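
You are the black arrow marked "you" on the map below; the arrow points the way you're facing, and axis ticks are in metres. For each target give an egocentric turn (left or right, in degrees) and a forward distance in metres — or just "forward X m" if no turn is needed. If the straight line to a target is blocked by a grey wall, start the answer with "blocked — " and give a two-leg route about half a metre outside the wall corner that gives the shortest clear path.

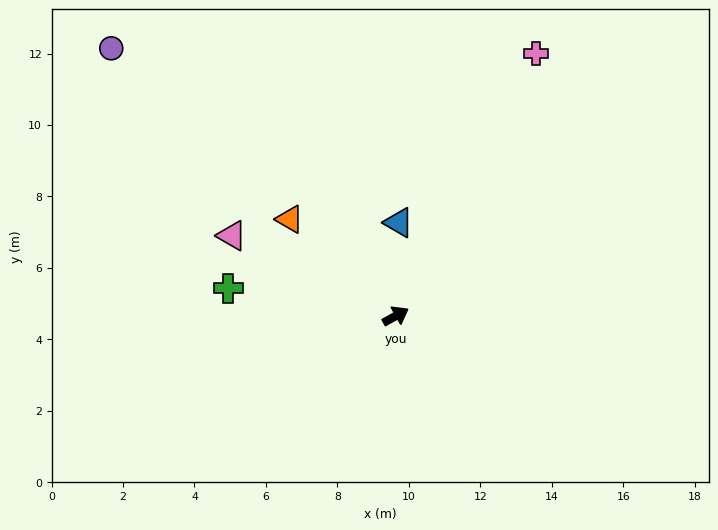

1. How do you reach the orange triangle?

turn left 108°, forward 4.0 m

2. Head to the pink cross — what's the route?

turn left 33°, forward 8.3 m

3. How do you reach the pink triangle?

turn left 125°, forward 5.1 m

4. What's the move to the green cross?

turn left 141°, forward 4.7 m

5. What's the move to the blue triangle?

turn left 59°, forward 2.6 m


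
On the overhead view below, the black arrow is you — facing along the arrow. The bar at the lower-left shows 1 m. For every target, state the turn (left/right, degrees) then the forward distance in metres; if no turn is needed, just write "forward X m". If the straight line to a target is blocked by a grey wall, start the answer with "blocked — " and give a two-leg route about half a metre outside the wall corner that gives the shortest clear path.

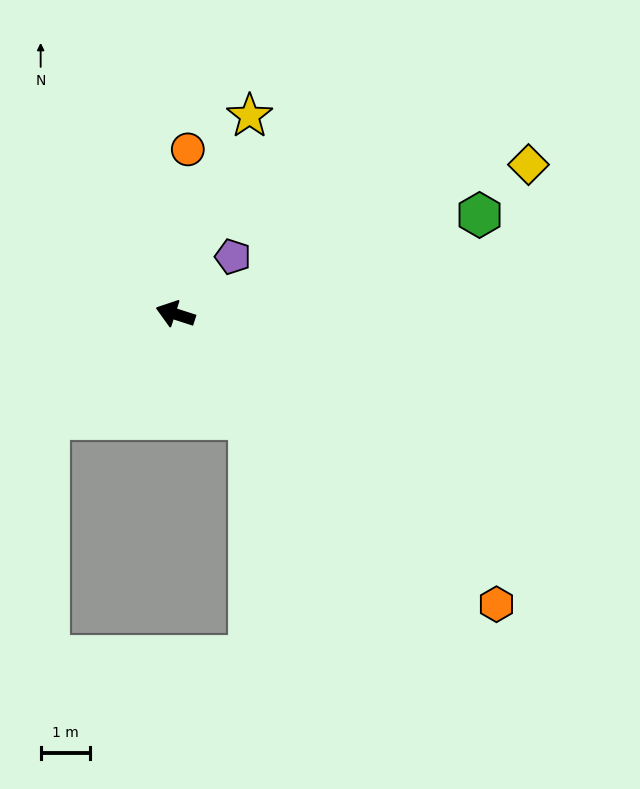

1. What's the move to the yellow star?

turn right 93°, forward 4.3 m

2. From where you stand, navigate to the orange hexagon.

turn left 156°, forward 8.8 m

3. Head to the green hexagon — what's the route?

turn right 144°, forward 6.5 m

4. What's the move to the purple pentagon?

turn right 117°, forward 1.6 m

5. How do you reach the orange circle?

turn right 76°, forward 3.4 m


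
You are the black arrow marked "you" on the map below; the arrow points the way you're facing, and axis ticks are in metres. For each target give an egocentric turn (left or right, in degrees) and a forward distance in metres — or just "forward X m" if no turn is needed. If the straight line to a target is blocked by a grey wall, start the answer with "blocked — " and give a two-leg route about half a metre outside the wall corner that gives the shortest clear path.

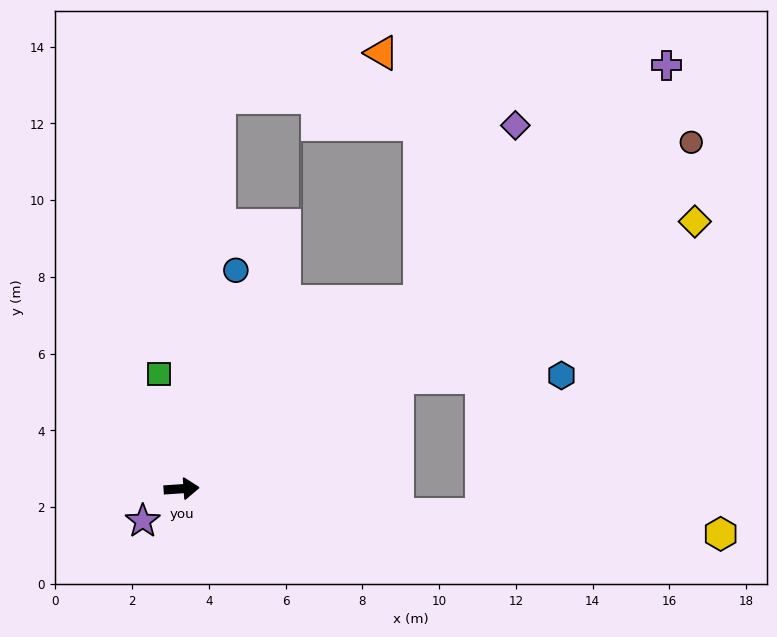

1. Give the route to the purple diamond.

blocked — turn left 34°, forward 7.9 m, then turn left 23°, forward 5.2 m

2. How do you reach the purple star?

turn right 144°, forward 1.3 m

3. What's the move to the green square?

turn left 97°, forward 3.0 m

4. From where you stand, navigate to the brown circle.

turn left 30°, forward 16.1 m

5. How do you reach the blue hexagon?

blocked — turn left 23°, forward 6.3 m, then turn right 26°, forward 4.3 m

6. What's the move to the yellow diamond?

turn left 24°, forward 15.1 m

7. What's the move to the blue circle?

turn left 72°, forward 5.9 m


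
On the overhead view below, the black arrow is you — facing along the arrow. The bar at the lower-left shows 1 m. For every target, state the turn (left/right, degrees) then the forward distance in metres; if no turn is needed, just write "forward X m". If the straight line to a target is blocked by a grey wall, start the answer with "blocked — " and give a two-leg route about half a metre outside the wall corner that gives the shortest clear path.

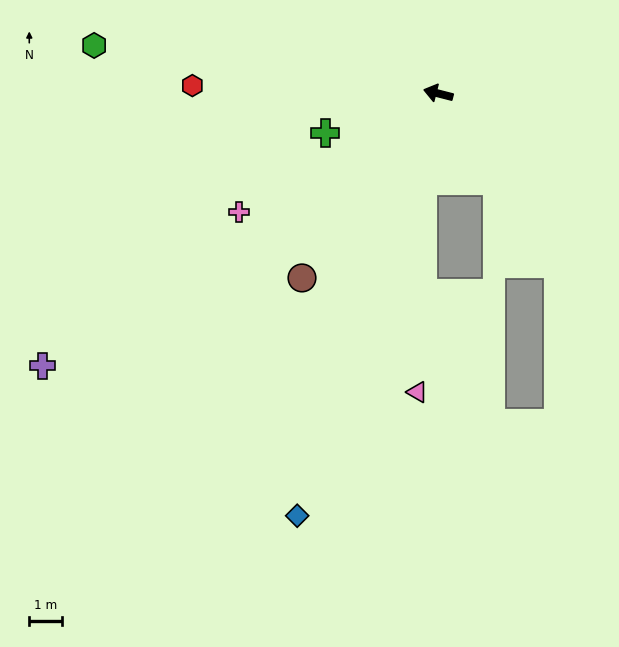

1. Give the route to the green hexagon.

turn left 6°, forward 10.6 m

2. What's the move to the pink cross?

turn left 45°, forward 7.1 m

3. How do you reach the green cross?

turn left 34°, forward 3.7 m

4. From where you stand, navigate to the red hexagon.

turn left 13°, forward 7.5 m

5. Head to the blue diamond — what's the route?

turn left 86°, forward 13.6 m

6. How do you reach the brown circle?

turn left 68°, forward 7.0 m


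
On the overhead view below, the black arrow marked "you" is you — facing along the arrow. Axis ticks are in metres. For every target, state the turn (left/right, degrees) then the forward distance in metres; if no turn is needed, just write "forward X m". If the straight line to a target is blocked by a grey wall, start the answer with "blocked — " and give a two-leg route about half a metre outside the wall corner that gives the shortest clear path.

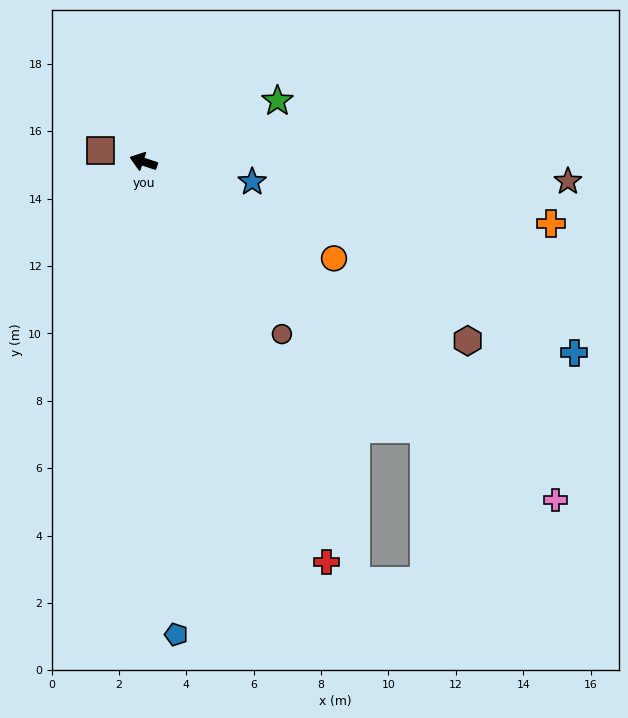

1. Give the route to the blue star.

turn right 172°, forward 3.3 m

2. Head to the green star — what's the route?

turn right 137°, forward 4.4 m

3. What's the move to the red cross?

turn left 133°, forward 13.1 m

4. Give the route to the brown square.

turn left 4°, forward 1.3 m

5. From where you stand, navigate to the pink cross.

turn left 159°, forward 15.8 m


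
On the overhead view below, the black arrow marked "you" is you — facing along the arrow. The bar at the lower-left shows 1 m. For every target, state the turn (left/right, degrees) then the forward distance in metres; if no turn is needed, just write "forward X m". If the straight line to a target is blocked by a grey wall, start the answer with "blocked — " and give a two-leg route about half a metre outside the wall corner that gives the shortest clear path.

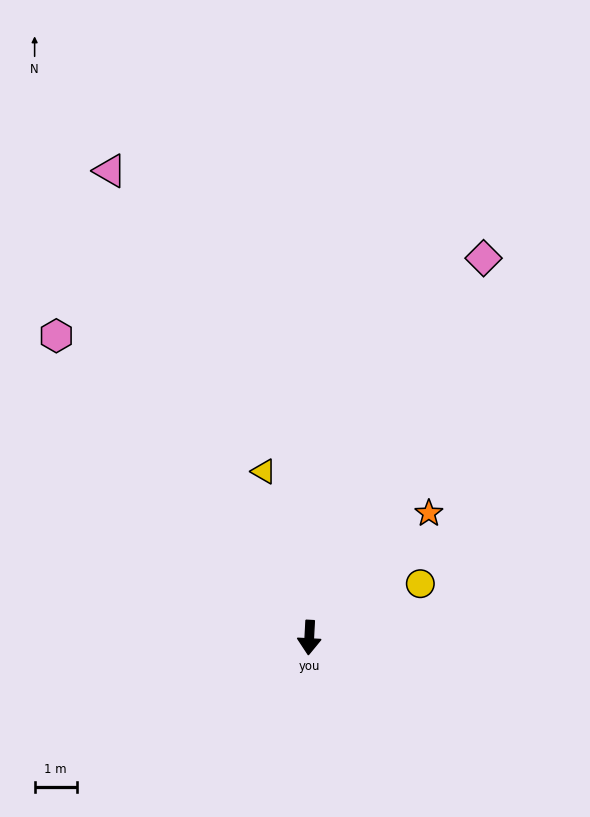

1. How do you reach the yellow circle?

turn left 119°, forward 2.9 m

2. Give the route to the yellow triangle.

turn right 162°, forward 4.1 m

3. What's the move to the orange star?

turn left 139°, forward 4.1 m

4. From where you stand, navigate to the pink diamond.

turn left 158°, forward 9.9 m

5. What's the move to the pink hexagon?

turn right 137°, forward 9.3 m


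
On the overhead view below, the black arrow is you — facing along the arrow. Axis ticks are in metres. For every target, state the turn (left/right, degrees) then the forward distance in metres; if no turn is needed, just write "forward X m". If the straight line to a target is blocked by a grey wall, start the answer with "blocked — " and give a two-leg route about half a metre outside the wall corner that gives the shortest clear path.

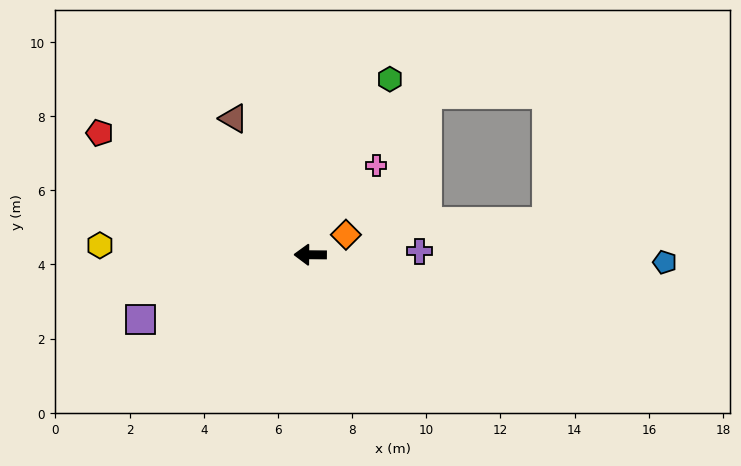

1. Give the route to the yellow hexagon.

turn right 2°, forward 5.7 m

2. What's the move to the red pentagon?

turn right 30°, forward 6.6 m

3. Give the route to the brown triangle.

turn right 60°, forward 4.2 m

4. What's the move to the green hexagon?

turn right 114°, forward 5.2 m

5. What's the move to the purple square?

turn left 21°, forward 4.9 m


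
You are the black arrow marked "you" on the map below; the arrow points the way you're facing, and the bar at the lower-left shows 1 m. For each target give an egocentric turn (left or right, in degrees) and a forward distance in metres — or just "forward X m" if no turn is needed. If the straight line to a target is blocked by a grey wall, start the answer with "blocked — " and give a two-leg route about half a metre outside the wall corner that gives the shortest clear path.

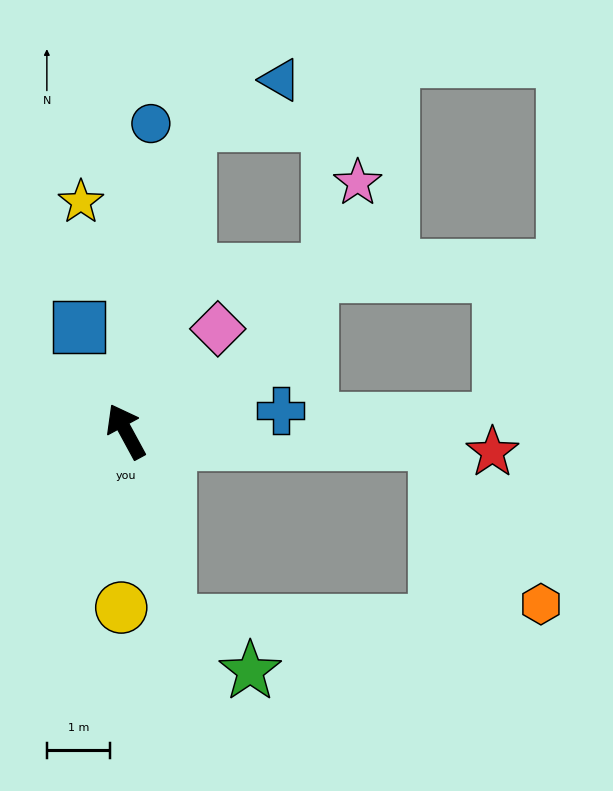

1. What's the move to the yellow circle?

turn left 150°, forward 2.8 m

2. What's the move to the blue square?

turn right 4°, forward 1.8 m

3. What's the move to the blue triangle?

blocked — turn right 40°, forward 5.0 m, then turn right 52°, forward 1.6 m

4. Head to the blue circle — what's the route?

turn right 33°, forward 4.9 m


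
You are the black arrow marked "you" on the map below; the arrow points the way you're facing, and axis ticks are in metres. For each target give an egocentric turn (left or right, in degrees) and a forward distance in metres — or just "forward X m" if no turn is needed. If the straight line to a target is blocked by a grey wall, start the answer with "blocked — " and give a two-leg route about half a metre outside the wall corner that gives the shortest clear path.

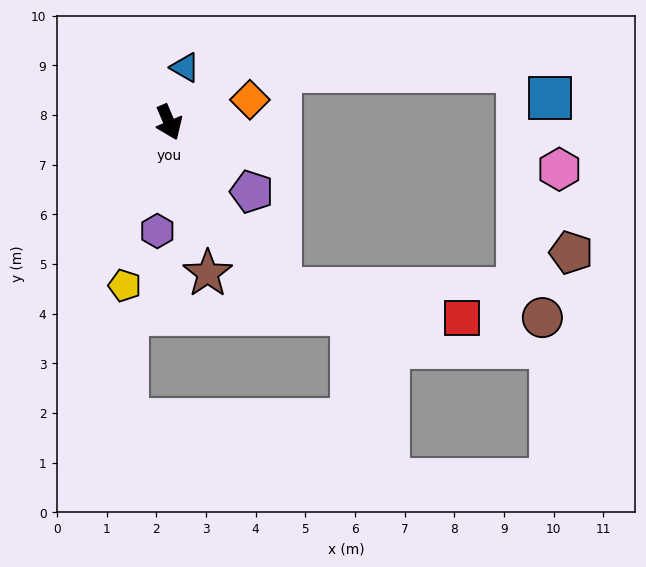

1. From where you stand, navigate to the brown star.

turn right 9°, forward 3.1 m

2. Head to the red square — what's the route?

blocked — turn left 11°, forward 4.0 m, then turn left 47°, forward 3.7 m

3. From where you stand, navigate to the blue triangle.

turn left 141°, forward 1.2 m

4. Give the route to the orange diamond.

turn left 83°, forward 1.7 m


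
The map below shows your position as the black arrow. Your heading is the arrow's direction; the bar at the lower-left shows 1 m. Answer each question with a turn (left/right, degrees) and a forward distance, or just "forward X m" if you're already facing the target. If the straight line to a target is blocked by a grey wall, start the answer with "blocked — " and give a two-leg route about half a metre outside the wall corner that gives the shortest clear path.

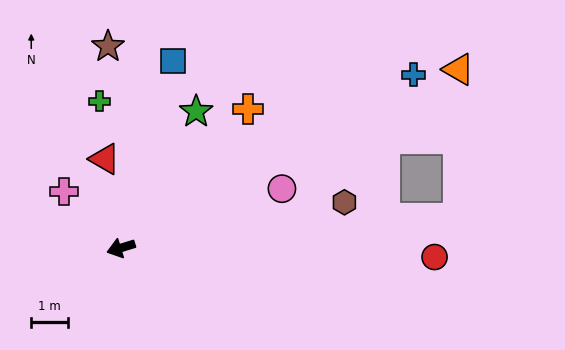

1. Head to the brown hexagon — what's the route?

turn left 174°, forward 6.3 m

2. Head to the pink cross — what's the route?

turn right 62°, forward 2.2 m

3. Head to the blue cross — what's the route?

turn right 166°, forward 9.3 m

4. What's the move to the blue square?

turn right 123°, forward 5.3 m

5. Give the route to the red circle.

turn left 161°, forward 8.6 m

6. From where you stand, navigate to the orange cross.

turn right 149°, forward 5.2 m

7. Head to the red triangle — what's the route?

turn right 97°, forward 2.5 m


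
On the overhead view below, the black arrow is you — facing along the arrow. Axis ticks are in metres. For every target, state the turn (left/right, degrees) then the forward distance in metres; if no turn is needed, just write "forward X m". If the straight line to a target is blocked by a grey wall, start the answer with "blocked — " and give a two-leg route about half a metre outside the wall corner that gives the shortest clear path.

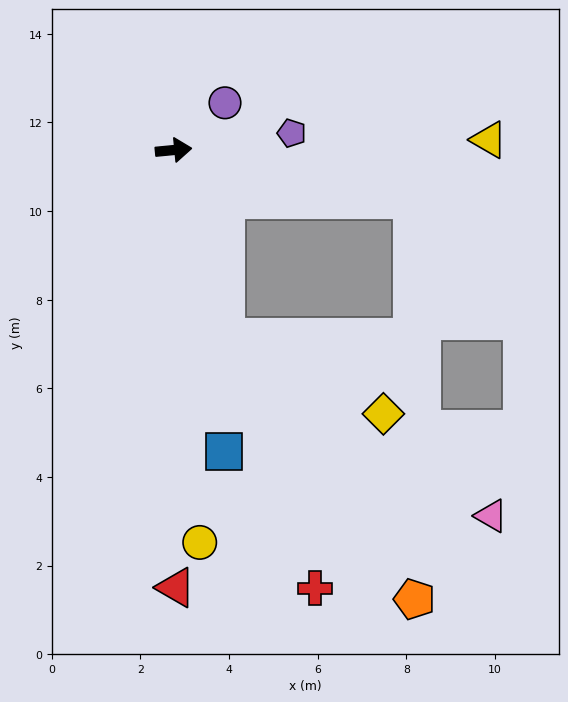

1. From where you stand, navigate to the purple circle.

turn left 37°, forward 1.6 m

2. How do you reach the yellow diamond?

blocked — turn right 80°, forward 4.4 m, then turn left 49°, forward 4.0 m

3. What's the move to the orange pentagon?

blocked — turn right 80°, forward 4.4 m, then turn left 20°, forward 7.3 m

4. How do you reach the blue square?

turn right 86°, forward 6.9 m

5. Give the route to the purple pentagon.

turn left 3°, forward 2.7 m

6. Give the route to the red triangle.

turn right 95°, forward 9.9 m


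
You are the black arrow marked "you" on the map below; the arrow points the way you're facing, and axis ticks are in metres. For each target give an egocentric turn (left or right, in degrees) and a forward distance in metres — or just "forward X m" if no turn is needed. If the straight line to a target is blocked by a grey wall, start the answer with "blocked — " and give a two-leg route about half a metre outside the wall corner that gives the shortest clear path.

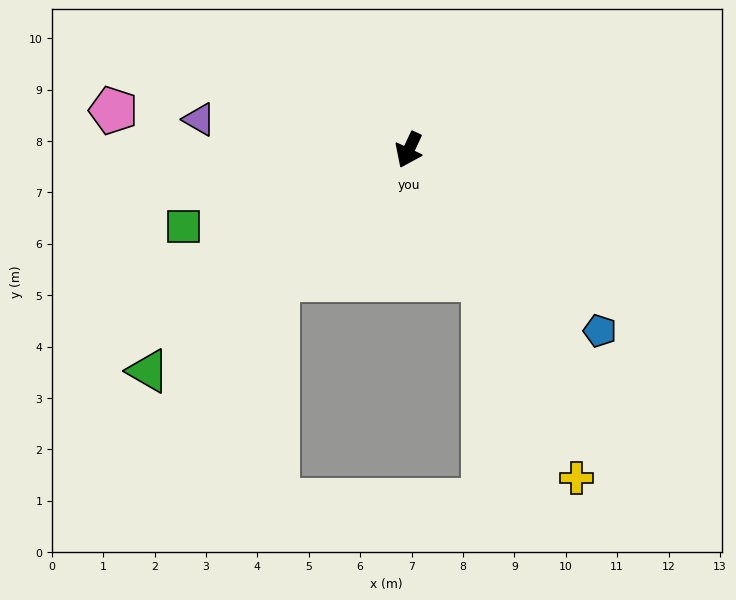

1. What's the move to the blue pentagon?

turn left 72°, forward 5.1 m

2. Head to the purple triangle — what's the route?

turn right 73°, forward 4.1 m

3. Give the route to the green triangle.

turn right 25°, forward 6.6 m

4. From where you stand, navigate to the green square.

turn right 46°, forward 4.6 m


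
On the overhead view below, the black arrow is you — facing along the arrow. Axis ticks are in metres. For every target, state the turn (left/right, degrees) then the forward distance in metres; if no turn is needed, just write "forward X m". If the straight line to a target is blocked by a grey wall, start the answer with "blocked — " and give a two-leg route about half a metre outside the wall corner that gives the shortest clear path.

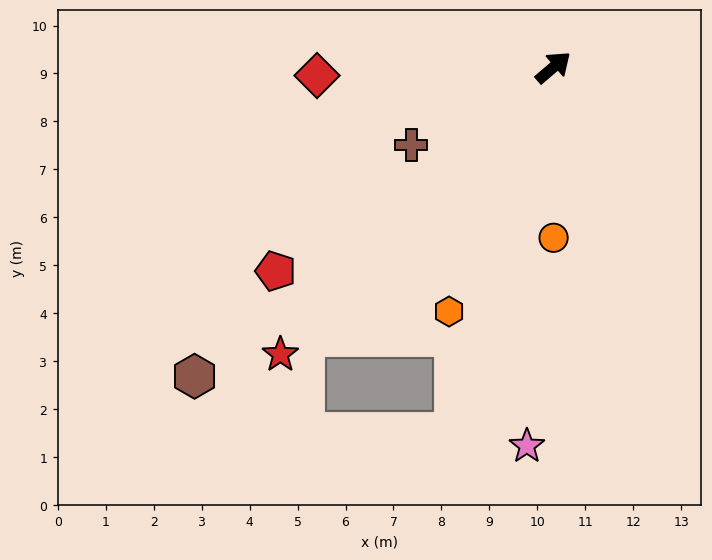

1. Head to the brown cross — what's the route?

turn left 168°, forward 3.4 m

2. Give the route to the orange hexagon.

turn right 154°, forward 5.5 m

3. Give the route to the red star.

turn right 174°, forward 8.3 m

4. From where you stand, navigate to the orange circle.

turn right 131°, forward 3.6 m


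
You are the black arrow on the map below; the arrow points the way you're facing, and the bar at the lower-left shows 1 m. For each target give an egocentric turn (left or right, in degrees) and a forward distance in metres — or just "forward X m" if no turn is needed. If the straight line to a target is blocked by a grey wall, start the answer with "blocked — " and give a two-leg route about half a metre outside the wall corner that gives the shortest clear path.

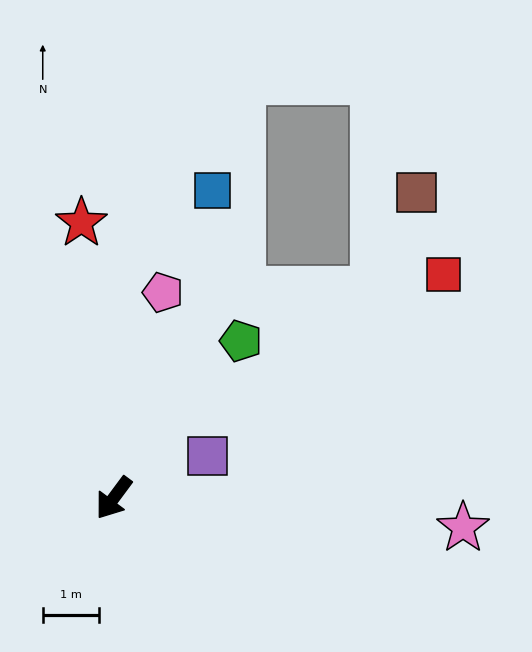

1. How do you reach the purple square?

turn left 151°, forward 1.8 m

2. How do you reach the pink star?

turn left 122°, forward 6.3 m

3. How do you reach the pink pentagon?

turn right 157°, forward 3.8 m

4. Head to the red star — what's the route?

turn right 137°, forward 5.0 m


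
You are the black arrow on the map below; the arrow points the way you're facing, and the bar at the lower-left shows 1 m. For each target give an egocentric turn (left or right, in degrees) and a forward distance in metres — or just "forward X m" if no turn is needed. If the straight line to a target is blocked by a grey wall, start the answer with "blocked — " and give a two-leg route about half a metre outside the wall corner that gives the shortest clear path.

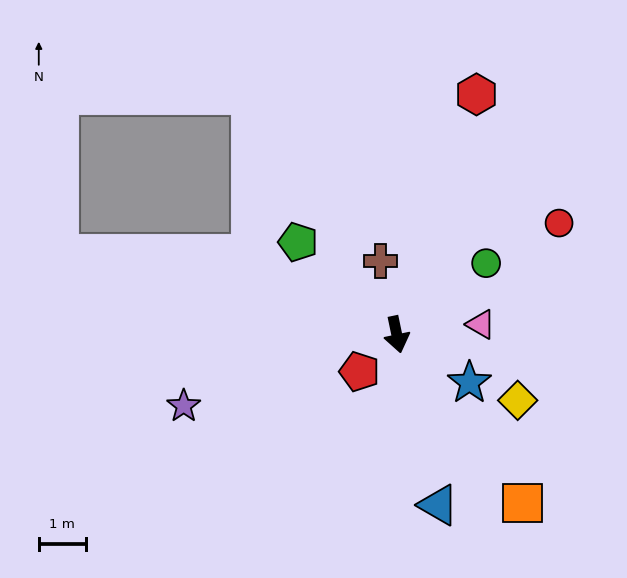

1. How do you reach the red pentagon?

turn right 57°, forward 1.1 m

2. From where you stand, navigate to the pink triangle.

turn left 85°, forward 1.8 m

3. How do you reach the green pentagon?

turn right 145°, forward 2.9 m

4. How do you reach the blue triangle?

forward 3.8 m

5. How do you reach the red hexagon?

turn left 150°, forward 5.4 m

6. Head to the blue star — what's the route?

turn left 45°, forward 1.9 m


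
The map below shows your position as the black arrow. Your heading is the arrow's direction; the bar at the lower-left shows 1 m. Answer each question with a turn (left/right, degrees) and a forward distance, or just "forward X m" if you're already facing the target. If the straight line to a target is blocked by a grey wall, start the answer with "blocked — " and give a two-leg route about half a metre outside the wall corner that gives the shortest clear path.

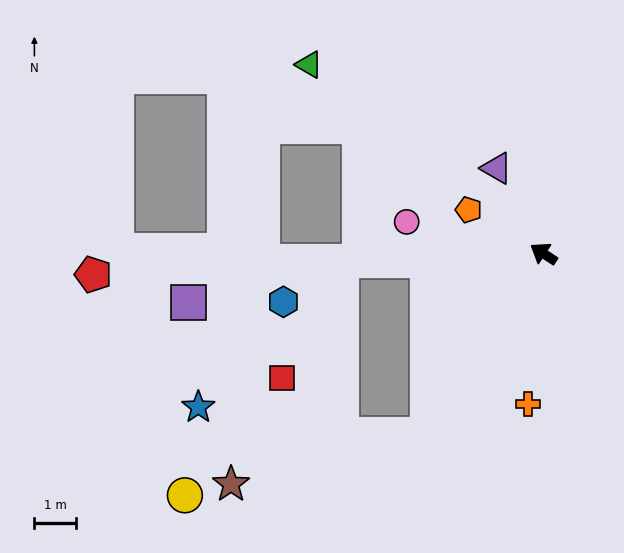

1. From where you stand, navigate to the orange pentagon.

turn left 3°, forward 2.1 m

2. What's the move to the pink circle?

turn left 20°, forward 3.4 m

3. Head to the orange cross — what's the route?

turn left 117°, forward 3.6 m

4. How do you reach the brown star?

blocked — turn left 91°, forward 5.2 m, then turn right 44°, forward 4.9 m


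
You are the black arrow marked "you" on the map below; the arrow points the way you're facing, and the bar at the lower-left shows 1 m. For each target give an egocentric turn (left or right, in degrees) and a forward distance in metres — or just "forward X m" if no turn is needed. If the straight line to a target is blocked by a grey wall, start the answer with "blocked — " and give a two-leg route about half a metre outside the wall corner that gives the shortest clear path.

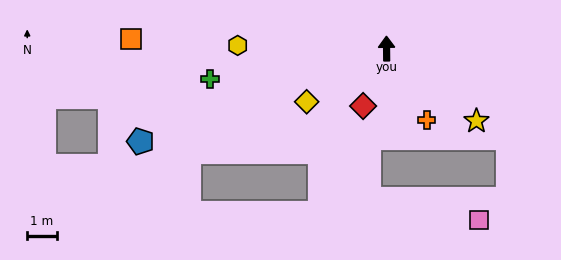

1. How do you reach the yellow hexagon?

turn left 88°, forward 5.1 m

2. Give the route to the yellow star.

turn right 129°, forward 3.9 m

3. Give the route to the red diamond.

turn left 157°, forward 2.1 m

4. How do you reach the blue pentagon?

turn left 110°, forward 9.0 m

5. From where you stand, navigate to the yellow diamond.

turn left 123°, forward 3.3 m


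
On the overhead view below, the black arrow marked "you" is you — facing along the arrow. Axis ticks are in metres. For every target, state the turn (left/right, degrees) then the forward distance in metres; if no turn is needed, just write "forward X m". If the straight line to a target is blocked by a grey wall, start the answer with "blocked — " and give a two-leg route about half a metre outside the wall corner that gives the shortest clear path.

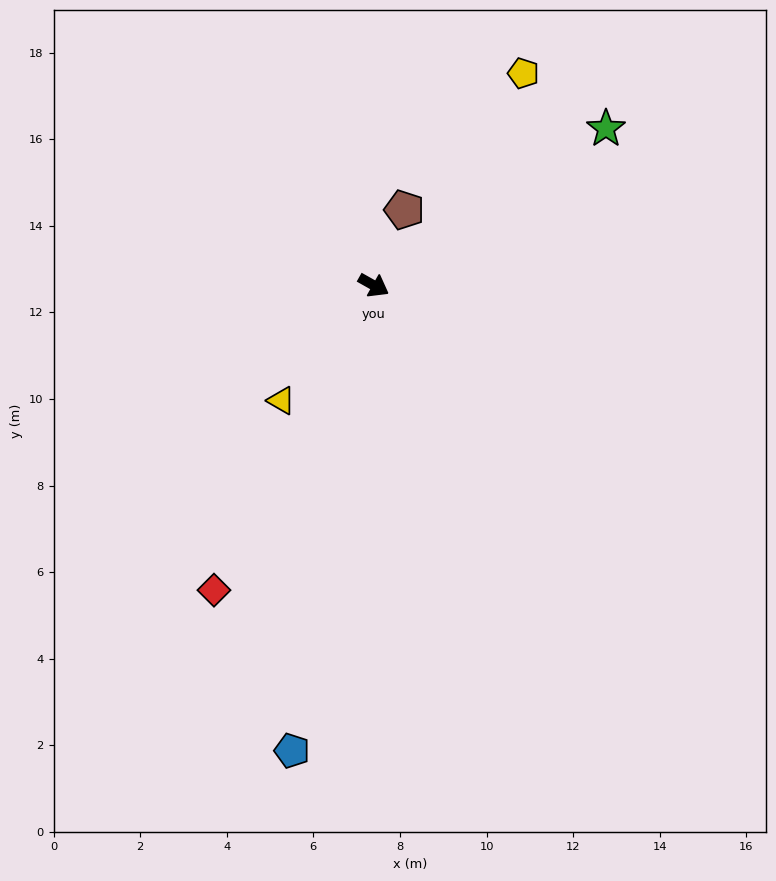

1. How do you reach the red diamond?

turn right 88°, forward 7.9 m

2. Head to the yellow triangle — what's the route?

turn right 99°, forward 3.4 m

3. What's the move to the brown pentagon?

turn left 97°, forward 1.9 m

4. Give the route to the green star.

turn left 63°, forward 6.5 m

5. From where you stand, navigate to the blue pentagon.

turn right 71°, forward 10.9 m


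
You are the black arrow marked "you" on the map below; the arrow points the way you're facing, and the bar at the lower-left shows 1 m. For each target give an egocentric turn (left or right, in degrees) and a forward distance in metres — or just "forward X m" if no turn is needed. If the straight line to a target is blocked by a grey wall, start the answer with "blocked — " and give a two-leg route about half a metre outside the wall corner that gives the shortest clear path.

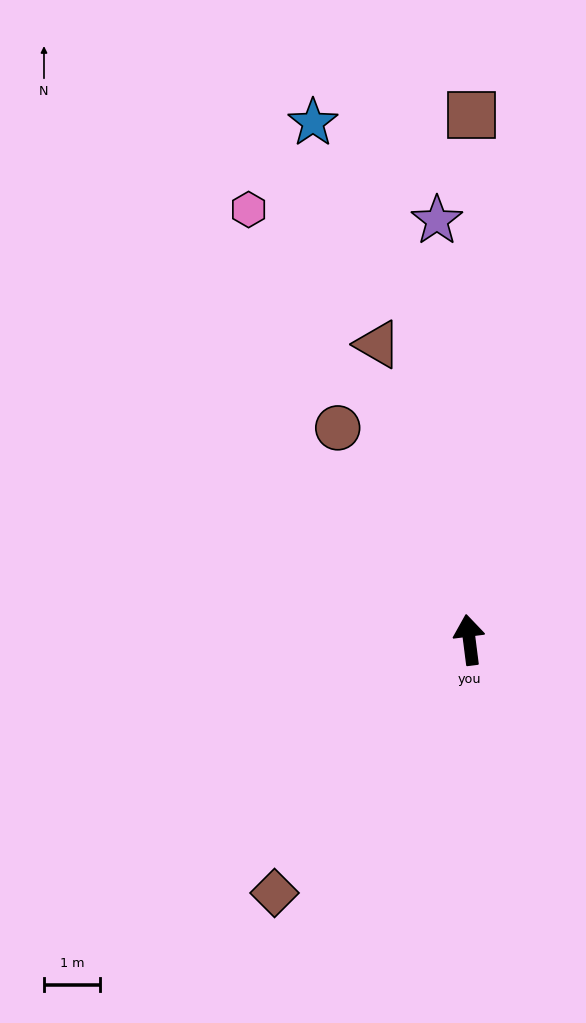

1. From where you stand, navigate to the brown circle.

turn left 25°, forward 4.4 m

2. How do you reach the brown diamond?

turn left 135°, forward 5.7 m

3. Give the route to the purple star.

turn right 3°, forward 7.5 m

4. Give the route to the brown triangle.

turn left 10°, forward 5.5 m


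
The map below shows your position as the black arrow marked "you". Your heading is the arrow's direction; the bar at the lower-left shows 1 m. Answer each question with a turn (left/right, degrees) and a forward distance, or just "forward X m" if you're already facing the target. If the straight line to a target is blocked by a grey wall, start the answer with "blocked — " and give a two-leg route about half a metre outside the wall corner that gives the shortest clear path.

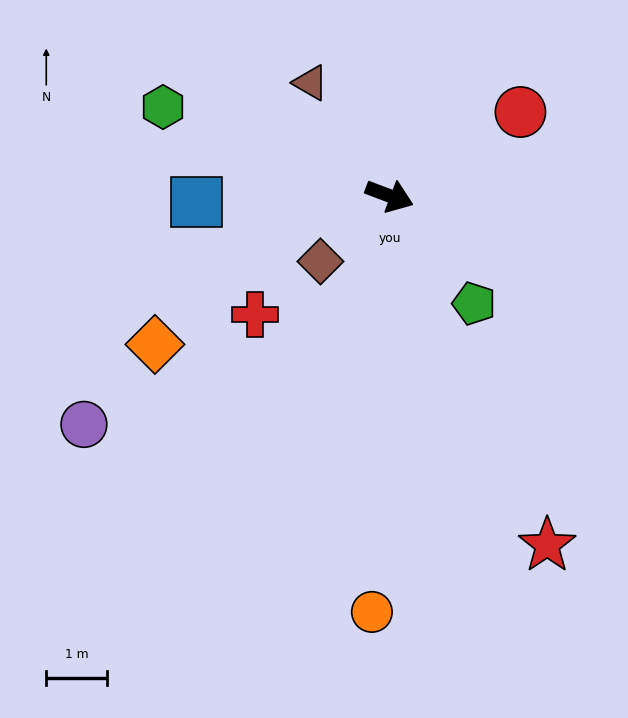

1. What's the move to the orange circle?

turn right 72°, forward 6.9 m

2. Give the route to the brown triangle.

turn left 146°, forward 2.3 m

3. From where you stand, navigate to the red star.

turn right 45°, forward 6.3 m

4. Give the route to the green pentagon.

turn right 31°, forward 2.3 m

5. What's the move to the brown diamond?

turn right 116°, forward 1.6 m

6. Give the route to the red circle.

turn left 53°, forward 2.6 m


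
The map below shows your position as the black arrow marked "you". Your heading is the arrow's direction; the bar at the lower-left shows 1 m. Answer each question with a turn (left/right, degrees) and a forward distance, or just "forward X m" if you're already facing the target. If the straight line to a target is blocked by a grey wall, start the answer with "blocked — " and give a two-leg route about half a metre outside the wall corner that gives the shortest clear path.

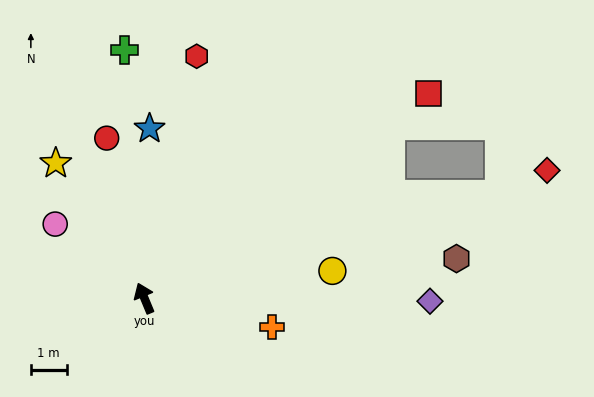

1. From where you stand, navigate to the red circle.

turn right 9°, forward 4.6 m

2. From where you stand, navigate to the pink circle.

turn left 28°, forward 3.2 m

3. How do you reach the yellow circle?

turn right 104°, forward 5.3 m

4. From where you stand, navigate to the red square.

turn right 77°, forward 9.8 m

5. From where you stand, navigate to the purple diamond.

turn right 113°, forward 8.0 m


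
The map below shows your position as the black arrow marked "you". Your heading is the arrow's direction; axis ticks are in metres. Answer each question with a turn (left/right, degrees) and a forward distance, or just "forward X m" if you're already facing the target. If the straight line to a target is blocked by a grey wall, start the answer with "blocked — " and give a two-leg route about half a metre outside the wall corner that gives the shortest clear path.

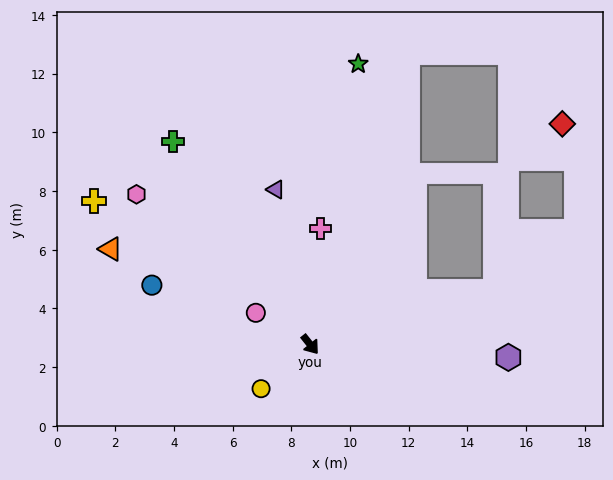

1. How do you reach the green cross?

turn left 176°, forward 8.3 m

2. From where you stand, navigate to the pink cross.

turn left 136°, forward 4.0 m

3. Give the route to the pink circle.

turn right 159°, forward 2.1 m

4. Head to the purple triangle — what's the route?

turn left 154°, forward 5.4 m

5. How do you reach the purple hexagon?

turn left 48°, forward 6.8 m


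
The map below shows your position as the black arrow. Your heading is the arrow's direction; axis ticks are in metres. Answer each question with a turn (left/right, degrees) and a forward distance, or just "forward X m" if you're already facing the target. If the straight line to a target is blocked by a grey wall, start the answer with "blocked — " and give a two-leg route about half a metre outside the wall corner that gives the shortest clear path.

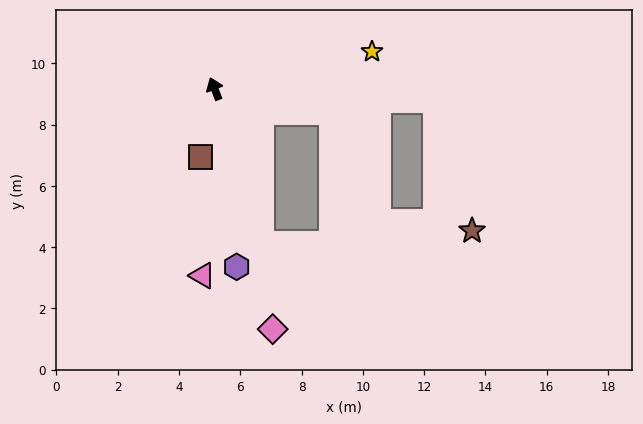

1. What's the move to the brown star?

blocked — turn right 114°, forward 7.2 m, then turn right 72°, forward 4.4 m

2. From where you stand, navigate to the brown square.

turn left 147°, forward 2.3 m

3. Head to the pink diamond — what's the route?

turn left 172°, forward 8.1 m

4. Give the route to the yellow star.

turn right 98°, forward 5.3 m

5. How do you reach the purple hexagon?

turn left 166°, forward 5.9 m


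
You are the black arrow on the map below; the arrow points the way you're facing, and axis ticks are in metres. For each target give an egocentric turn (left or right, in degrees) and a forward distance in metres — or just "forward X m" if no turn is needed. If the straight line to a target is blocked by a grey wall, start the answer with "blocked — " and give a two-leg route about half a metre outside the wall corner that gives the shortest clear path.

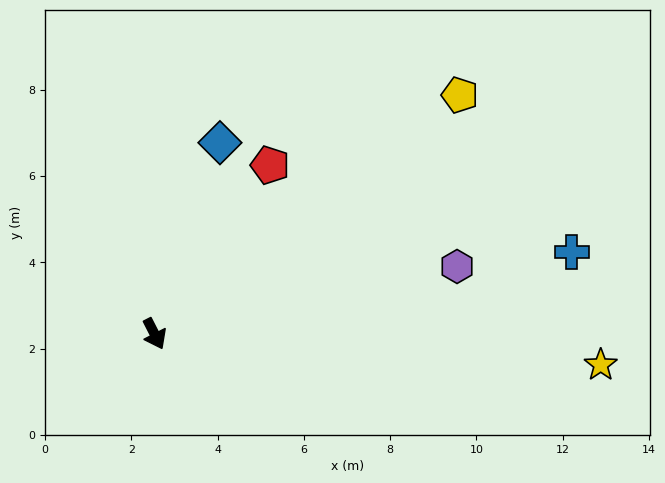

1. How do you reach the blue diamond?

turn left 134°, forward 4.7 m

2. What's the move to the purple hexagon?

turn left 76°, forward 7.2 m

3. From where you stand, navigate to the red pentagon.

turn left 119°, forward 4.7 m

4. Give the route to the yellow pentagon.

turn left 101°, forward 9.0 m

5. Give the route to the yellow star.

turn left 59°, forward 10.4 m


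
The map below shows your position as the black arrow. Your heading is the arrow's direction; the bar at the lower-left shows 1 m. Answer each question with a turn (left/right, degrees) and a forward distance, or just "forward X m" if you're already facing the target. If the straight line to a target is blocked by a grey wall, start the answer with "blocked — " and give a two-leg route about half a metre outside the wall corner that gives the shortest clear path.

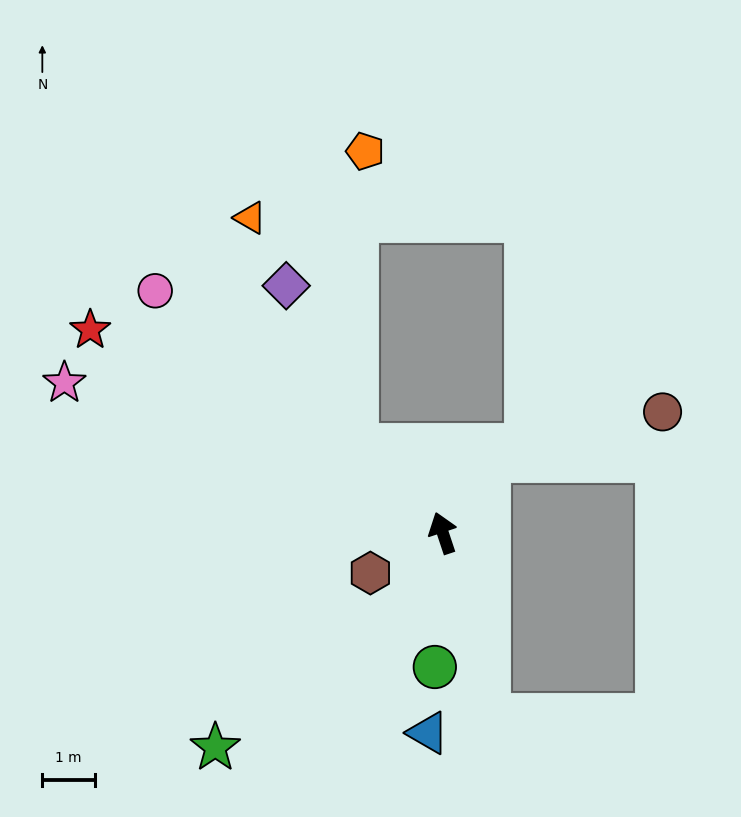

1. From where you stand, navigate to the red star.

turn left 42°, forward 7.8 m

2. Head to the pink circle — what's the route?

turn left 32°, forward 7.2 m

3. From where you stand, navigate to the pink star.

turn left 50°, forward 7.8 m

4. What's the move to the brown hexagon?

turn left 101°, forward 1.6 m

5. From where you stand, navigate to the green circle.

turn left 158°, forward 2.6 m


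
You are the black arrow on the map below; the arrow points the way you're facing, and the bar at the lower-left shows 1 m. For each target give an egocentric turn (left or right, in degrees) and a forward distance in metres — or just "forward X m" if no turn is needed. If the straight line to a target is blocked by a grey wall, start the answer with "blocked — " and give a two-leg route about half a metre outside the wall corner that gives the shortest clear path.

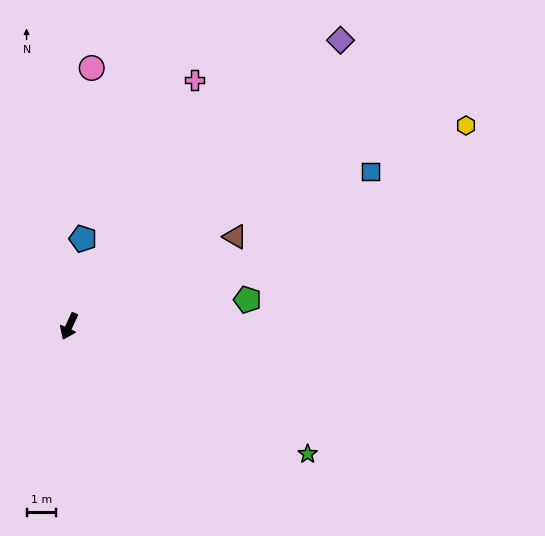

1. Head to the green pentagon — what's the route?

turn left 123°, forward 6.1 m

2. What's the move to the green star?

turn left 86°, forward 9.2 m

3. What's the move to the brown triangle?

turn left 143°, forward 6.4 m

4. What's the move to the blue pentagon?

turn right 164°, forward 3.0 m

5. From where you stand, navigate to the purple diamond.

turn left 161°, forward 13.3 m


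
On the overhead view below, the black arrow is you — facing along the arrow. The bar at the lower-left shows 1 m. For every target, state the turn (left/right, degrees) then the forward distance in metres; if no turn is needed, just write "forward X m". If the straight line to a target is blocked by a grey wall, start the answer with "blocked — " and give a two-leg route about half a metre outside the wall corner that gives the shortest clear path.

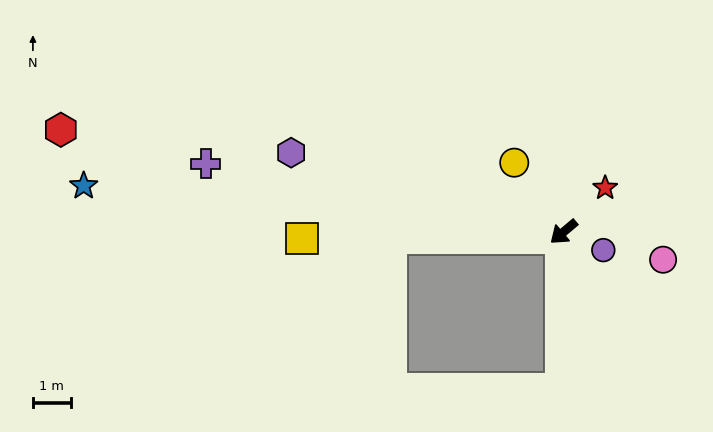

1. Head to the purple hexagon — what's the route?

turn right 56°, forward 7.5 m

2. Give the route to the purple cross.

turn right 51°, forward 9.7 m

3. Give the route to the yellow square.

turn right 39°, forward 6.9 m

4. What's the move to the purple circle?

turn left 115°, forward 1.2 m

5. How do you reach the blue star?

turn right 46°, forward 12.8 m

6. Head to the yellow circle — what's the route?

turn right 95°, forward 2.3 m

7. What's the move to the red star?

turn right 174°, forward 1.6 m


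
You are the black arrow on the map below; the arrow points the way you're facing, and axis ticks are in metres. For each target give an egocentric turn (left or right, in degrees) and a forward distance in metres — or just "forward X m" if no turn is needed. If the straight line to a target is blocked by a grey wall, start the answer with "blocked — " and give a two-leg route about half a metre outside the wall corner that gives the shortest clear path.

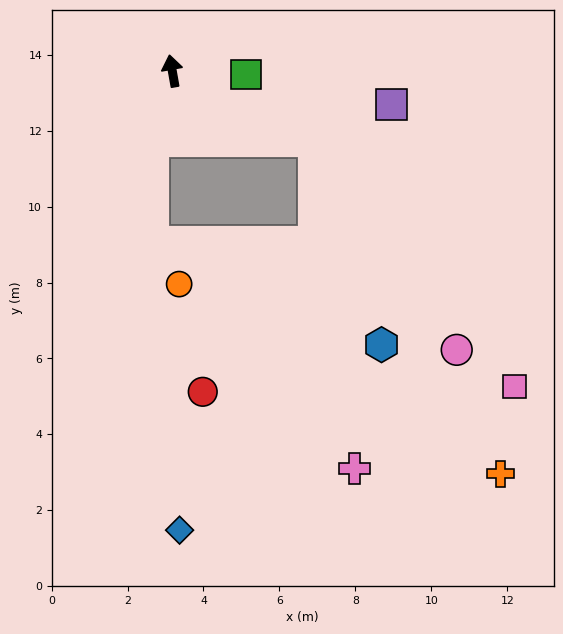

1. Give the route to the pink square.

blocked — turn right 126°, forward 4.2 m, then turn right 25°, forward 8.4 m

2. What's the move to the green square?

turn right 103°, forward 1.9 m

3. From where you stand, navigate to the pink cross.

blocked — turn right 126°, forward 4.2 m, then turn right 57°, forward 8.7 m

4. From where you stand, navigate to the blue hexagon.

blocked — turn right 126°, forward 4.2 m, then turn right 46°, forward 5.7 m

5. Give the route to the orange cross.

blocked — turn right 126°, forward 4.2 m, then turn right 35°, forward 10.1 m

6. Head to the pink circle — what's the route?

blocked — turn right 126°, forward 4.2 m, then turn right 30°, forward 6.7 m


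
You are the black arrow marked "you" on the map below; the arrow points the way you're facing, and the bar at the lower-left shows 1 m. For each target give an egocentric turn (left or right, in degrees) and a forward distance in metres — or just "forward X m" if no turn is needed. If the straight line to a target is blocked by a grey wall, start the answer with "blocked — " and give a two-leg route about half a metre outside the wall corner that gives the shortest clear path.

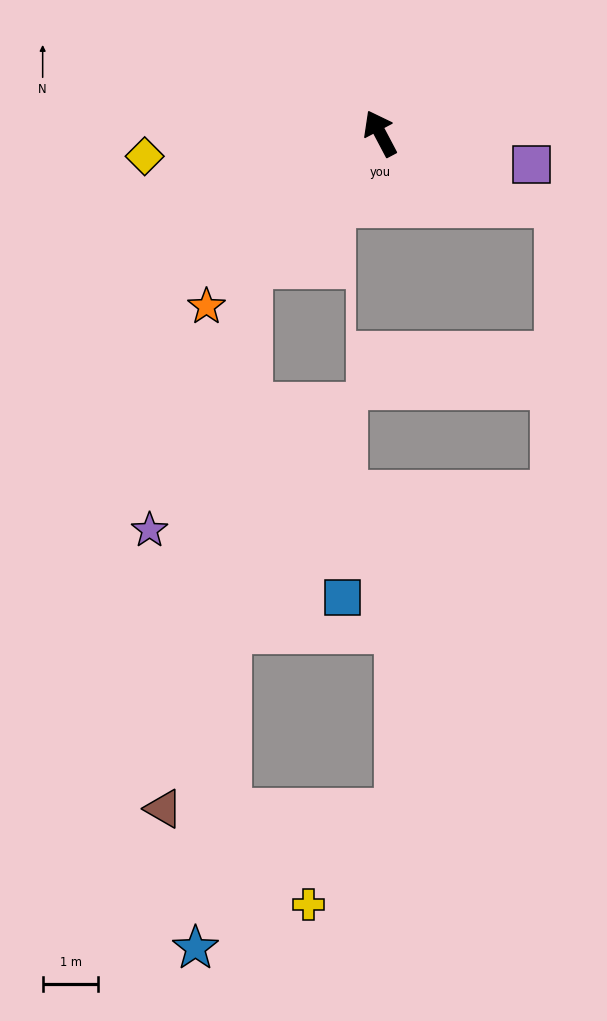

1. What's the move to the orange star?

turn left 107°, forward 4.4 m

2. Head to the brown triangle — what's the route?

blocked — turn left 107°, forward 3.3 m, then turn left 36°, forward 9.9 m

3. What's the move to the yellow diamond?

turn left 68°, forward 4.2 m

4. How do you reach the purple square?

turn right 130°, forward 2.8 m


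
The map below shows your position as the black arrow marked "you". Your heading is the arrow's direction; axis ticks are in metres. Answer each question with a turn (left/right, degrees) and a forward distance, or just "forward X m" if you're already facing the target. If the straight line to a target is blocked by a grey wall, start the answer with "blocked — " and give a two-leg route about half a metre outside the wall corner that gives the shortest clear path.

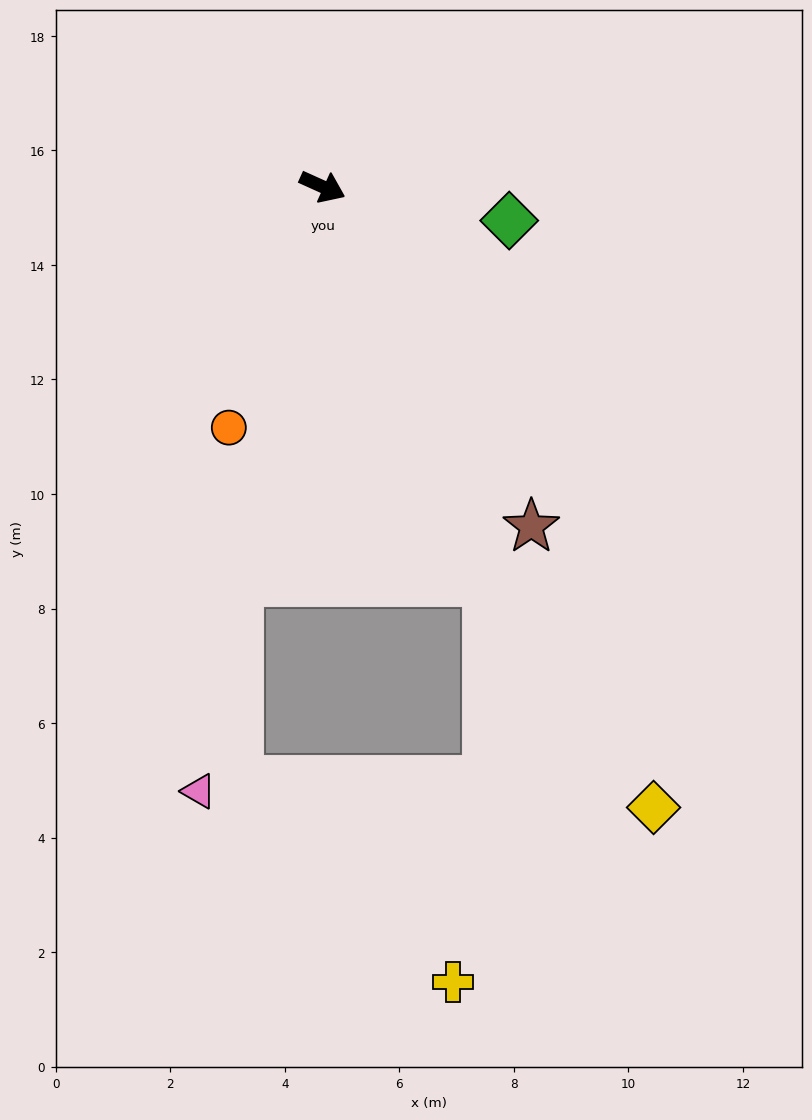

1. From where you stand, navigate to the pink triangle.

turn right 77°, forward 10.8 m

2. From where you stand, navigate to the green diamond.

turn left 14°, forward 3.3 m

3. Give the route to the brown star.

turn right 34°, forward 7.0 m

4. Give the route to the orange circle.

turn right 87°, forward 4.5 m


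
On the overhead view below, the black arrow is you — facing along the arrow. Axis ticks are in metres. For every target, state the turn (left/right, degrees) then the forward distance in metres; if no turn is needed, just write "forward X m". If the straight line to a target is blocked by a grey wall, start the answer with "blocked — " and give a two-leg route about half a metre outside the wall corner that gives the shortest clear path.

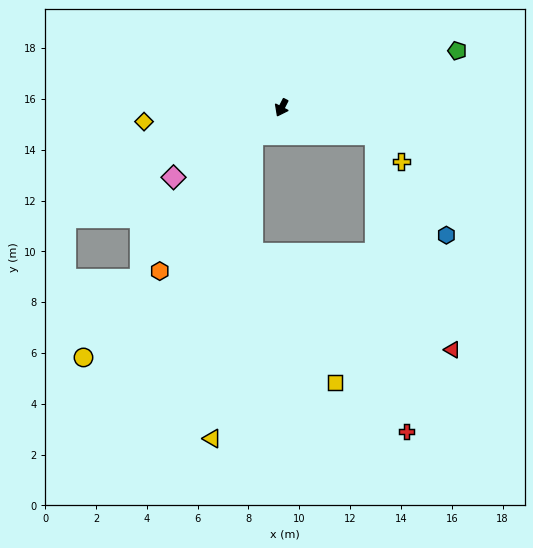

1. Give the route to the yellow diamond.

turn right 57°, forward 5.4 m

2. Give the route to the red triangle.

blocked — turn left 101°, forward 3.8 m, then turn right 54°, forward 9.0 m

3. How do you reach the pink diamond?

turn right 30°, forward 5.1 m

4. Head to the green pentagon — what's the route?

turn left 135°, forward 7.3 m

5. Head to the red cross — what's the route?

blocked — turn left 101°, forward 3.8 m, then turn right 68°, forward 11.8 m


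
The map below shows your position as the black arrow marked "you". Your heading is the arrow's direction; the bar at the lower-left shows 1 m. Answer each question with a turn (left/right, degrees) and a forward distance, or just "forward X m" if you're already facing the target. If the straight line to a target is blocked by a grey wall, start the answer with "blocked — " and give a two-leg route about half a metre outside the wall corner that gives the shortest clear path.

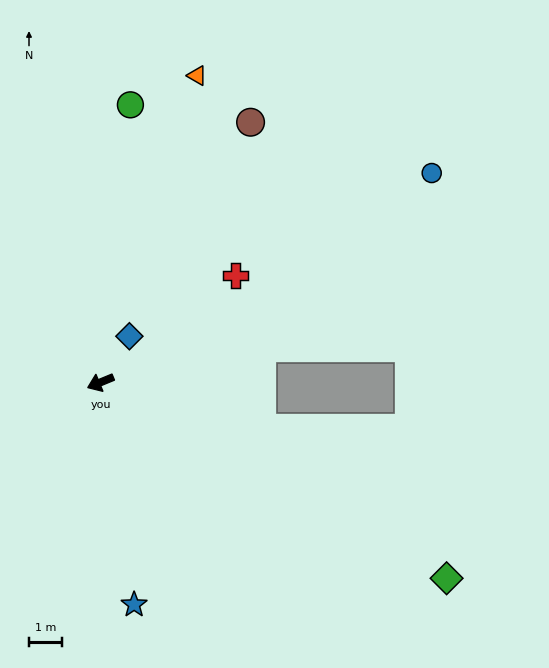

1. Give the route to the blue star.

turn left 76°, forward 6.7 m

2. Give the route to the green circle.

turn right 119°, forward 8.3 m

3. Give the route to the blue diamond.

turn right 145°, forward 1.6 m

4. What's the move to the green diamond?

turn left 128°, forward 11.9 m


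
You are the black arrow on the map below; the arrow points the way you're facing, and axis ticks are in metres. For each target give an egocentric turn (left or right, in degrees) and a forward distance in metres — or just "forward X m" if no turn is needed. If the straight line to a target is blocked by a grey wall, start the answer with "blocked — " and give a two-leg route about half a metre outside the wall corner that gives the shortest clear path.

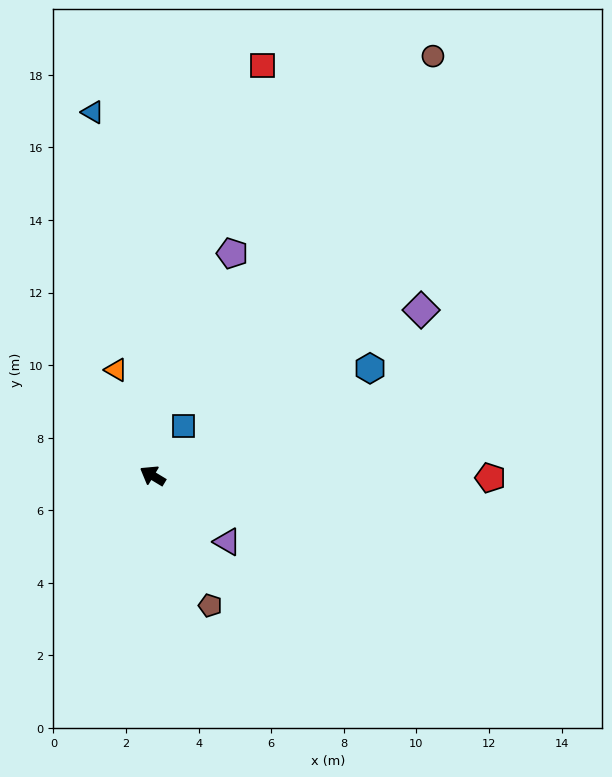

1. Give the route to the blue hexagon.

turn right 123°, forward 6.7 m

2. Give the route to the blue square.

turn right 90°, forward 1.6 m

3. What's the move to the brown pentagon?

turn left 145°, forward 3.9 m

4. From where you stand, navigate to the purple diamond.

turn right 117°, forward 8.7 m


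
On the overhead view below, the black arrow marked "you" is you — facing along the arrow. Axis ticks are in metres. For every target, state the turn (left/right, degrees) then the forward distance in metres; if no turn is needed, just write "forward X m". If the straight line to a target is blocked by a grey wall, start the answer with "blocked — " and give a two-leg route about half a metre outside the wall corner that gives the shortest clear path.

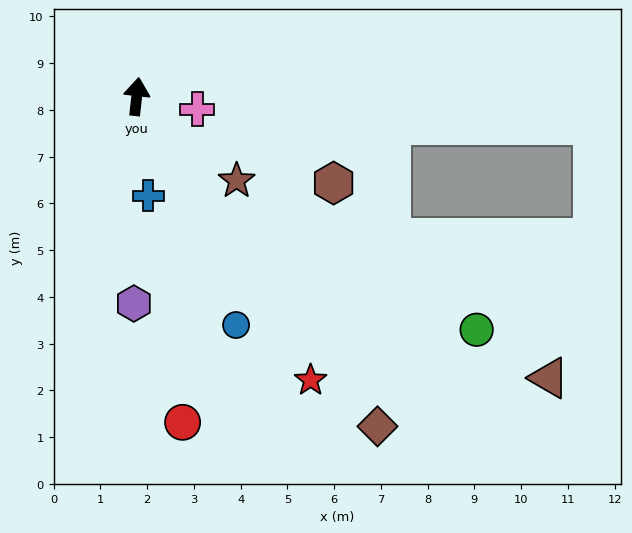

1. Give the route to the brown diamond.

turn right 138°, forward 8.7 m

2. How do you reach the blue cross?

turn right 167°, forward 2.1 m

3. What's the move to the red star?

turn right 142°, forward 7.1 m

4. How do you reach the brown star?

turn right 124°, forward 2.8 m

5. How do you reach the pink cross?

turn right 96°, forward 1.3 m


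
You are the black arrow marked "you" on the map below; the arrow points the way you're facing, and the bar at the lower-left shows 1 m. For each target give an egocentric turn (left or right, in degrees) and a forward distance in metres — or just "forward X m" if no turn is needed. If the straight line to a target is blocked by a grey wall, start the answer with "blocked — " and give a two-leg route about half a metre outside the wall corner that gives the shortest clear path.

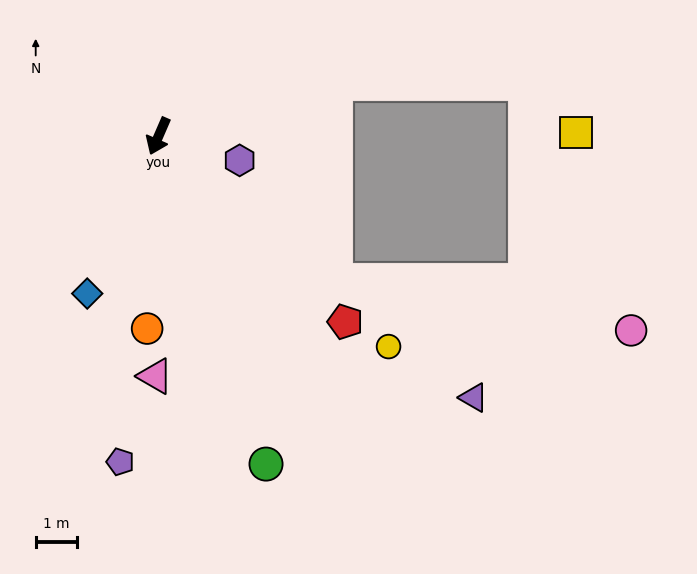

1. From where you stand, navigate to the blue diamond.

forward 4.2 m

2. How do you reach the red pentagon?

turn left 69°, forward 6.4 m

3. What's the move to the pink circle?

blocked — turn left 74°, forward 5.5 m, then turn left 30°, forward 7.3 m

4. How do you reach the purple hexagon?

turn left 97°, forward 2.1 m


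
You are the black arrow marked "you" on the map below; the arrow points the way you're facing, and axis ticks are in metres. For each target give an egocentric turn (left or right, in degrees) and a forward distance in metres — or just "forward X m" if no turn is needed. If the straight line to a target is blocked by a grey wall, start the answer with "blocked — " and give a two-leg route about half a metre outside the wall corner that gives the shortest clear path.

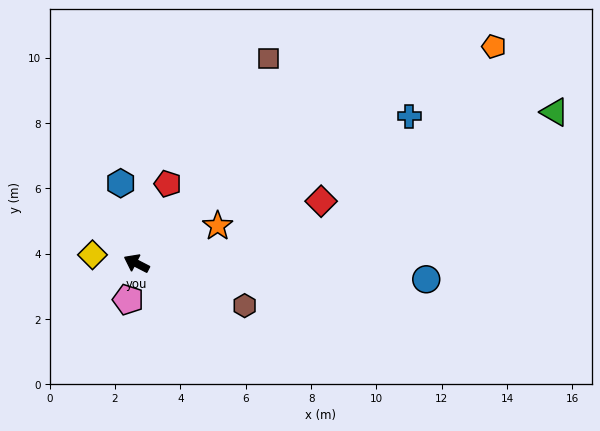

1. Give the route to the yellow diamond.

turn left 16°, forward 1.4 m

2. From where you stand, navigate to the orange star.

turn right 128°, forward 2.7 m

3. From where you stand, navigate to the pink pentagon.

turn left 104°, forward 1.1 m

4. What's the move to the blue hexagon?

turn right 52°, forward 2.5 m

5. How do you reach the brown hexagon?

turn right 174°, forward 3.6 m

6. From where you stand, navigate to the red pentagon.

turn right 84°, forward 2.6 m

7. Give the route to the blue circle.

turn right 156°, forward 8.9 m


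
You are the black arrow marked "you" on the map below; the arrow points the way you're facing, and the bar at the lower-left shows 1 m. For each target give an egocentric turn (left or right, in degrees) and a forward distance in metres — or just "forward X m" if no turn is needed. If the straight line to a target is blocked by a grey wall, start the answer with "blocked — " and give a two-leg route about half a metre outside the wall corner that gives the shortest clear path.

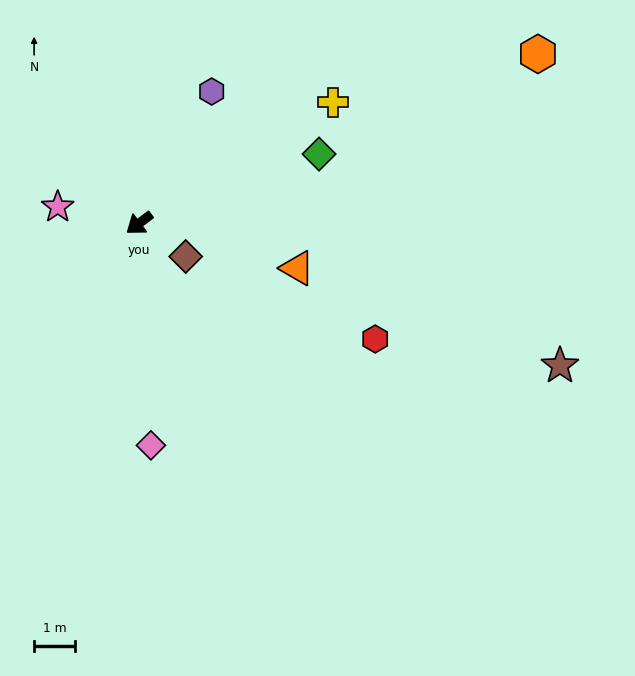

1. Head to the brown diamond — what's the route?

turn left 107°, forward 1.4 m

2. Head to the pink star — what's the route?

turn right 48°, forward 2.0 m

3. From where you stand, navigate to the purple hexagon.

turn right 156°, forward 3.7 m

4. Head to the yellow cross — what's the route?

turn left 175°, forward 5.6 m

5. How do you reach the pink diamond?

turn left 56°, forward 5.5 m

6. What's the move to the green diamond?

turn left 164°, forward 4.8 m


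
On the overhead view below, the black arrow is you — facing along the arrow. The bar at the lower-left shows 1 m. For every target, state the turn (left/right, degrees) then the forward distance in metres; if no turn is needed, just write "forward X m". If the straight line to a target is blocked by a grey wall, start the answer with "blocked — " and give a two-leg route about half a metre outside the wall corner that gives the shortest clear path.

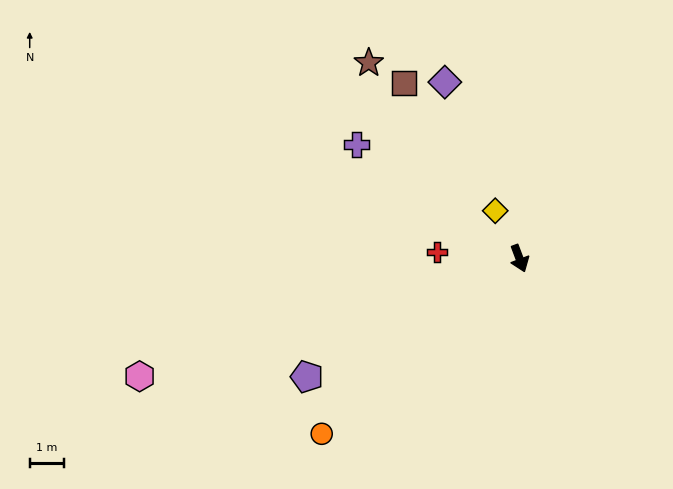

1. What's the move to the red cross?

turn right 115°, forward 2.4 m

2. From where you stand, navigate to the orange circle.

turn right 69°, forward 7.6 m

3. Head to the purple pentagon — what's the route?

turn right 82°, forward 7.0 m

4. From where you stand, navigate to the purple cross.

turn right 146°, forward 5.7 m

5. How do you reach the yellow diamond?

turn right 174°, forward 1.5 m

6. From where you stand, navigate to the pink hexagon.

turn right 93°, forward 11.5 m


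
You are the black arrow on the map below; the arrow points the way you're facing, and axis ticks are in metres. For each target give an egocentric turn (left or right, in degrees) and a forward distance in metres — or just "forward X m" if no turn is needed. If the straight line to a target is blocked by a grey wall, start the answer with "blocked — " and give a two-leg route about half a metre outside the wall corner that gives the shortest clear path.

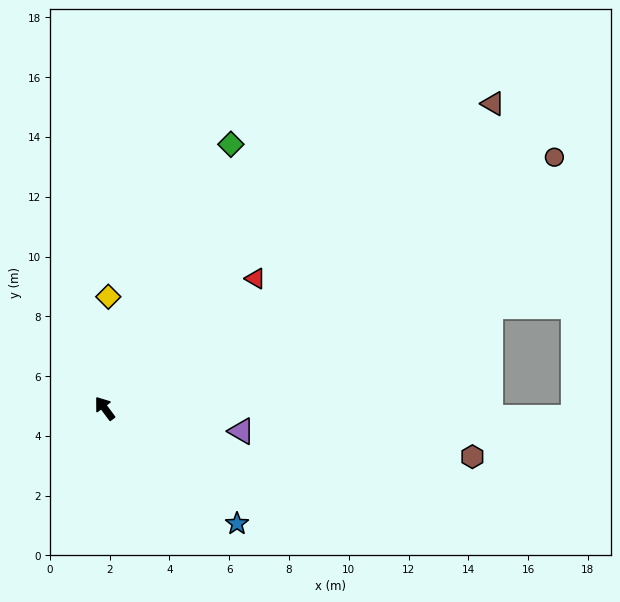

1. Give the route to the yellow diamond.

turn right 39°, forward 3.7 m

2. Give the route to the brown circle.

turn right 98°, forward 17.2 m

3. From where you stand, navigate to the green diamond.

turn right 62°, forward 9.8 m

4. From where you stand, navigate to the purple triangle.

turn right 136°, forward 4.6 m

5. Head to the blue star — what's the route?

turn right 168°, forward 5.9 m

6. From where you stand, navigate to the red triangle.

turn right 86°, forward 6.7 m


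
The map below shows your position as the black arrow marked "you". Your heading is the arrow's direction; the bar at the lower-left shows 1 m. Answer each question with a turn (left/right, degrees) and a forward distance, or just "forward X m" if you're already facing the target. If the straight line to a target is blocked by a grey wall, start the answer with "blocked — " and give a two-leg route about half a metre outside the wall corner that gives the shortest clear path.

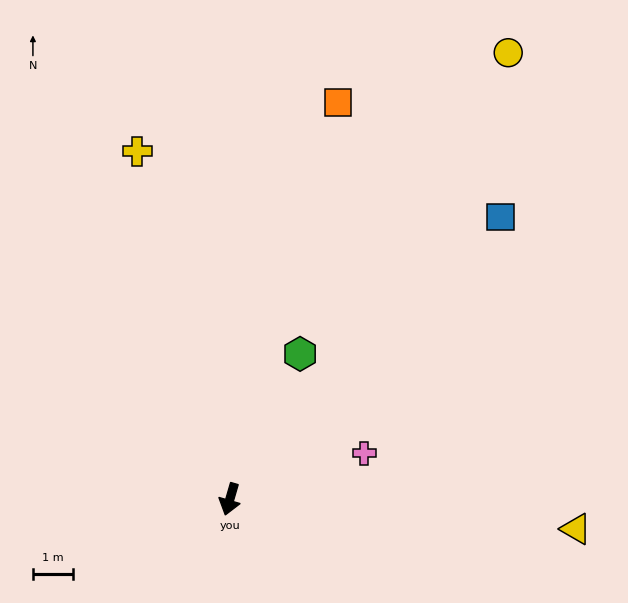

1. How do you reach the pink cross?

turn left 125°, forward 3.6 m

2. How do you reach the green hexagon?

turn left 170°, forward 4.1 m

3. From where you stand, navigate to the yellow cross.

turn right 149°, forward 9.0 m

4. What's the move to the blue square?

turn left 152°, forward 9.8 m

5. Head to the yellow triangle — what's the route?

turn left 101°, forward 8.7 m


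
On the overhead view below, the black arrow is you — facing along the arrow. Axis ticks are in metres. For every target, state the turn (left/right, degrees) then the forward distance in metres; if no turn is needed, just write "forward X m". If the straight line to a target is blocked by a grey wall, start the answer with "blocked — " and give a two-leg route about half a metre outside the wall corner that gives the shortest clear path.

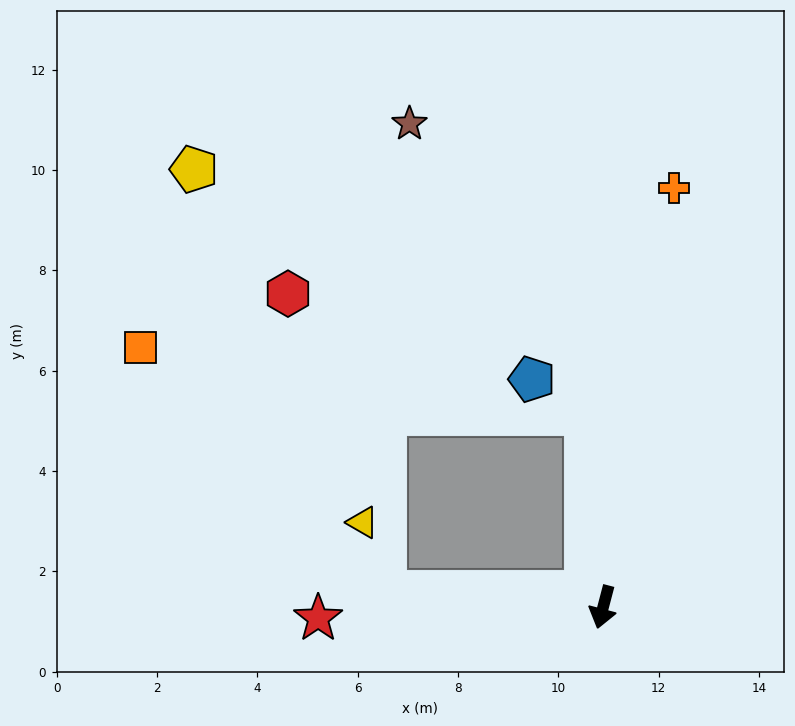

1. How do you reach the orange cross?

turn right 175°, forward 8.5 m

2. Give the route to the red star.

turn right 73°, forward 5.7 m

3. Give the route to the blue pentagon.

blocked — turn right 160°, forward 3.8 m, then turn left 51°, forward 1.3 m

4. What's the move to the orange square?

blocked — turn right 79°, forward 4.3 m, then turn right 41°, forward 6.9 m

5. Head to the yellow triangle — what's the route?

blocked — turn right 79°, forward 4.3 m, then turn right 68°, forward 1.5 m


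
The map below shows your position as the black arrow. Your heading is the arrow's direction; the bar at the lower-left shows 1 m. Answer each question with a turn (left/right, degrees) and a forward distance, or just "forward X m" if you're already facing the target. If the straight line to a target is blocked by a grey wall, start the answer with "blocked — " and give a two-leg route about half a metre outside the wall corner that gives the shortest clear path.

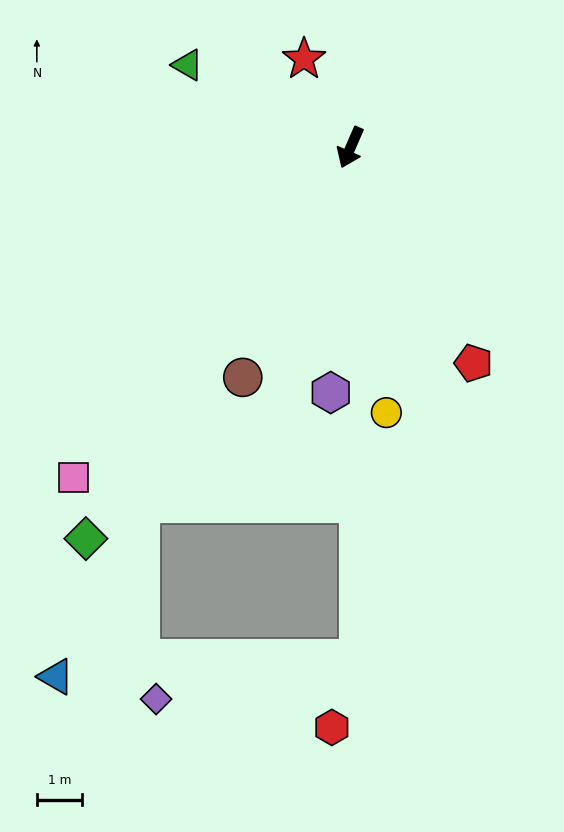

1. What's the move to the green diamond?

turn right 11°, forward 10.5 m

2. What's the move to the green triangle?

turn right 93°, forward 4.0 m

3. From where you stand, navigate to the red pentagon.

turn left 53°, forward 5.5 m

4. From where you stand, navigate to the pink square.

turn right 17°, forward 9.5 m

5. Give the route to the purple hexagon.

turn left 19°, forward 5.4 m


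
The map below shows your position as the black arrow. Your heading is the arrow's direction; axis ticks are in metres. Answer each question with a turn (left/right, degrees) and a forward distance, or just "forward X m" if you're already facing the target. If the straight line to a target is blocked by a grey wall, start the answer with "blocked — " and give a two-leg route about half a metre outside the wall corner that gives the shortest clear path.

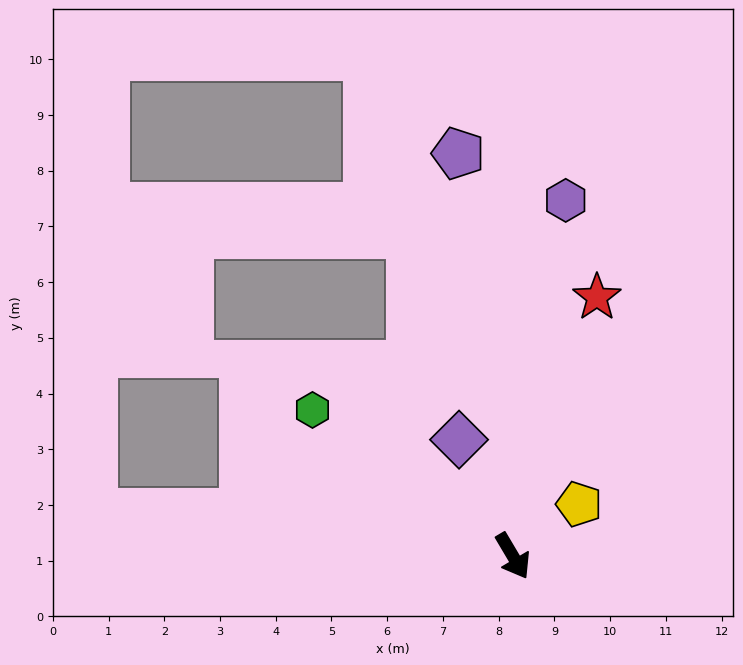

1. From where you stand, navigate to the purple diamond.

turn left 174°, forward 2.3 m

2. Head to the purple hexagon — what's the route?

turn left 141°, forward 6.5 m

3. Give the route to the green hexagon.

turn right 157°, forward 4.4 m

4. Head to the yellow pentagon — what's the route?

turn left 97°, forward 1.5 m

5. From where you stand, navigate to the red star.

turn left 131°, forward 4.9 m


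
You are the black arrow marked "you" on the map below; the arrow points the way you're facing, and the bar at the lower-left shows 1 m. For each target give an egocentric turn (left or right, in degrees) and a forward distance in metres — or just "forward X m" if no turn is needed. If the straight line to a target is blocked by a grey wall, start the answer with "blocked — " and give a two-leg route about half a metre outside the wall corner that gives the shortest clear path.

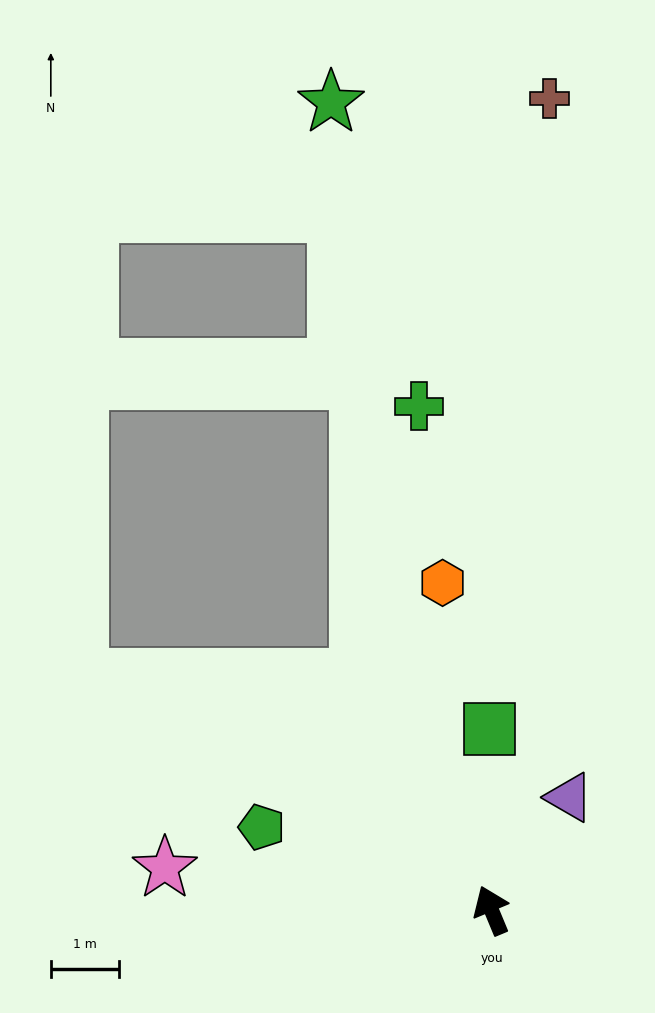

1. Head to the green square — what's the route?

turn right 22°, forward 2.7 m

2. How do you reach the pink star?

turn left 60°, forward 4.8 m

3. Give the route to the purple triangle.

turn right 57°, forward 2.0 m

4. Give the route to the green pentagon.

turn left 48°, forward 3.6 m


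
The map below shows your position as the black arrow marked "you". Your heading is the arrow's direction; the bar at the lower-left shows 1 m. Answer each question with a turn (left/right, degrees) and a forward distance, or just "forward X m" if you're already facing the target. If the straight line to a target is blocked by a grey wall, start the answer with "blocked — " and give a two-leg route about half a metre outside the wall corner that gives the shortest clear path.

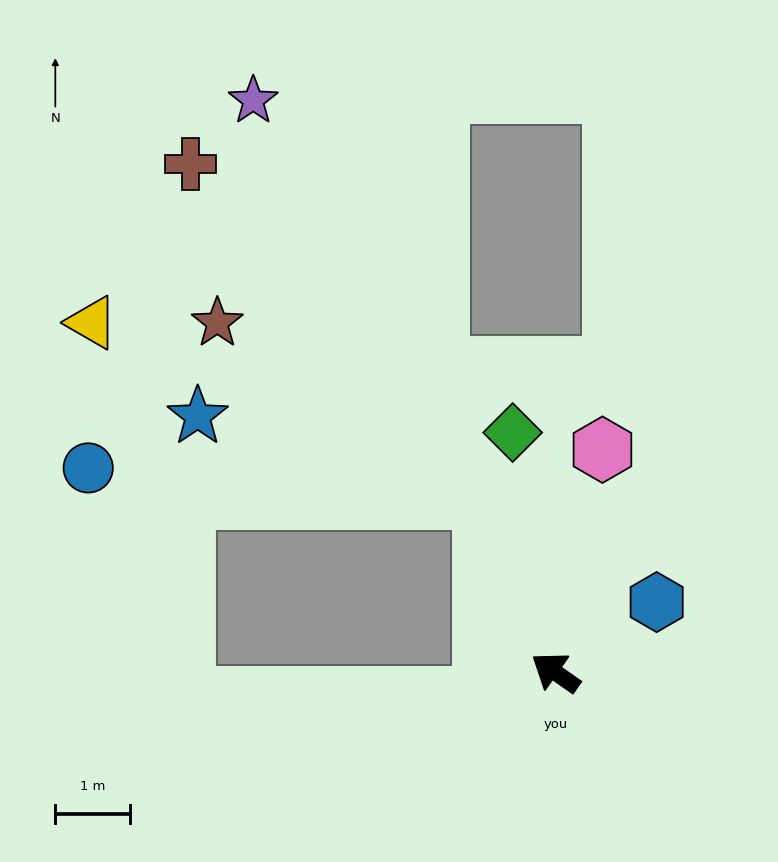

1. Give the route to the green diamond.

turn right 45°, forward 3.3 m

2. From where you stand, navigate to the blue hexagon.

turn right 110°, forward 1.7 m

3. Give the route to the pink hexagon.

turn right 67°, forward 3.0 m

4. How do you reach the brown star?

blocked — turn right 33°, forward 2.5 m, then turn left 35°, forward 4.3 m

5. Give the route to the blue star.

blocked — turn right 33°, forward 2.5 m, then turn left 52°, forward 4.0 m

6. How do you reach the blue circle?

blocked — turn right 33°, forward 2.5 m, then turn left 64°, forward 5.3 m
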